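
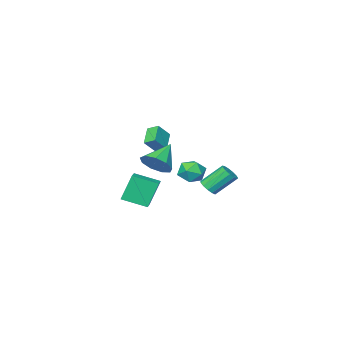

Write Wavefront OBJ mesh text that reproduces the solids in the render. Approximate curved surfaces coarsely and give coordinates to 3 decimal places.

v 4.621 4.005 1.952
v 5.288 3.889 2.728
v 3.219 3.555 3.088
v 5.057 4.554 2.706
v 4.622 4.962 2.331
v 4.186 4.922 1.779
v 3.954 4.453 1.307
v 4.034 3.774 1.137
v 4.389 3.203 1.348
v 4.852 3.007 1.842
v 5.207 3.278 2.387
v -4.731 -3.022 -2.687
v -3.901 -2.451 -2.848
v -3.839 -4.389 -2.932
v -3.009 -3.818 -3.093
v -3.418 -3.872 -2.16
v -3.969 -3.027 -2.009
v -3.771 -3.813 -3.771
v -4.322 -2.968 -3.62
v -3.308 -2.941 -3.518
v -3.089 -2.977 -2.523
v -4.651 -3.863 -3.257
v -4.432 -3.899 -2.262
v 1.167 -3.907 -3.975
v 0.416 -3.744 -2.118
v 0.031 -2.688 -4.542
v -0.72 -2.525 -2.684
v 1.94 -3.075 -3.736
v 1.189 -2.912 -1.878
v 0.804 -1.856 -4.302
v 0.053 -1.693 -2.445
v -1.674 0.937 -2.393
v -1.202 0.805 -1.907
v -2.293 1.552 -0.642
v -2.766 1.683 -1.127
v -1.121 1.159 -2.046
v -2.212 1.906 -0.781
v -1.215 1.442 -2.295
v -2.306 2.189 -1.03
v -1.456 1.565 -2.575
v -2.547 2.312 -1.31
v -1.765 1.489 -2.797
v -2.856 2.235 -1.531
v -2.046 1.237 -2.89
v -3.137 1.983 -1.625
v -2.209 0.89 -2.826
v -3.3 1.636 -1.561
v -2.202 0.557 -2.624
v -3.293 1.304 -1.359
v -2.028 0.346 -2.349
v -3.119 1.092 -1.083
v -1.741 0.322 -2.087
v -2.832 1.068 -0.822
v -1.433 0.493 -1.923
v -2.524 1.239 -0.657
v 2.779 1.56 1.837
v 1.955 0.803 2.591
v 2.473 2.222 2.167
v 1.649 1.464 2.921
v 3.591 1.516 2.679
v 2.767 0.758 3.433
v 3.285 2.177 3.009
v 2.461 1.42 3.763
f 2 1 4
f 2 4 3
f 4 1 5
f 4 5 3
f 5 1 6
f 5 6 3
f 6 1 7
f 6 7 3
f 7 1 8
f 7 8 3
f 8 1 9
f 8 9 3
f 9 1 10
f 9 10 3
f 10 1 11
f 10 11 3
f 11 1 2
f 11 2 3
f 12 23 17
f 12 17 13
f 12 13 19
f 12 19 22
f 12 22 23
f 13 17 21
f 17 23 16
f 23 22 14
f 22 19 18
f 19 13 20
f 15 21 16
f 15 16 14
f 15 14 18
f 15 18 20
f 15 20 21
f 16 21 17
f 14 16 23
f 18 14 22
f 20 18 19
f 21 20 13
f 25 27 24
f 28 25 24
f 24 27 26
f 26 28 24
f 25 31 27
f 29 25 28
f 29 31 25
f 27 31 26
f 30 28 26
f 26 31 30
f 30 29 28
f 31 29 30
f 33 32 36
f 33 36 34
f 34 36 37
f 34 37 35
f 36 32 38
f 36 38 37
f 37 38 39
f 37 39 35
f 38 32 40
f 38 40 39
f 39 40 41
f 39 41 35
f 40 32 42
f 40 42 41
f 41 42 43
f 41 43 35
f 42 32 44
f 42 44 43
f 43 44 45
f 43 45 35
f 44 32 46
f 44 46 45
f 45 46 47
f 45 47 35
f 46 32 48
f 46 48 47
f 47 48 49
f 47 49 35
f 48 32 50
f 48 50 49
f 49 50 51
f 49 51 35
f 50 32 52
f 50 52 51
f 51 52 53
f 51 53 35
f 52 32 54
f 52 54 53
f 53 54 55
f 53 55 35
f 54 32 33
f 54 33 55
f 55 33 34
f 55 34 35
f 57 59 56
f 60 57 56
f 56 59 58
f 58 60 56
f 57 63 59
f 61 57 60
f 61 63 57
f 59 63 58
f 62 60 58
f 58 63 62
f 62 61 60
f 63 61 62



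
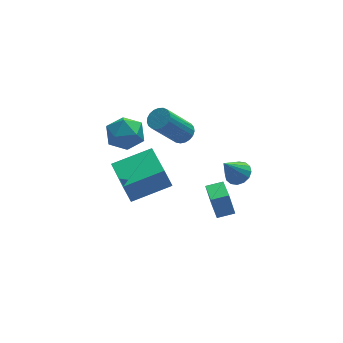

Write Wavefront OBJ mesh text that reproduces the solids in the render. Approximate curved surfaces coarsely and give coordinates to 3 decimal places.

v -0.977 0.572 -2.25
v -1.31 0.686 -1.166
v -1.03 2.658 -2.485
v -1.363 2.772 -1.4
v 0.983 0.688 -1.66
v 0.65 0.802 -0.575
v 0.93 2.774 -1.894
v 0.597 2.888 -0.81
v 2 2.632 0.246
v 2.504 2.564 0.601
v 1.263 2.179 2.289
v 0.76 2.248 1.934
v 2.457 2.816 0.623
v 1.216 2.431 2.311
v 2.331 3.037 0.581
v 1.09 2.652 2.269
v 2.147 3.187 0.48
v 0.906 2.802 2.168
v 1.938 3.242 0.339
v 0.698 2.857 2.027
v 1.74 3.192 0.182
v 0.499 2.807 1.87
v 1.587 3.044 0.036
v 0.346 2.659 1.724
v 1.506 2.826 -0.074
v 0.265 2.441 1.614
v 1.51 2.574 -0.128
v 0.269 2.189 1.56
v 1.598 2.332 -0.118
v 0.358 1.947 1.57
v 1.757 2.142 -0.045
v 0.516 1.757 1.643
v 1.957 2.037 0.078
v 0.716 1.652 1.766
v 2.165 2.035 0.231
v 0.924 1.65 1.919
v 2.345 2.136 0.386
v 1.104 1.751 2.074
v 2.465 2.323 0.517
v 1.224 1.938 2.205
v -1.064 3.356 0.364
v -0.08 3.194 0.43
v -1.34 2.046 1.27
v -0.356 1.884 1.336
v -0.765 2.67 1.797
v -0.595 3.48 1.238
v -0.825 1.76 0.462
v -0.655 2.57 -0.097
v 0.067 2.208 0.491
v 0.104 2.77 1.316
v -1.524 2.47 0.384
v -1.487 3.032 1.209
v 2.819 -3.329 2.598
v 3.235 -3.009 2.945
v 2.081 -3.591 3.722
v 3.015 -2.787 2.852
v 2.741 -2.711 2.691
v 2.489 -2.801 2.504
v 2.325 -3.032 2.343
v 2.293 -3.343 2.25
v 2.402 -3.65 2.25
v 2.623 -3.871 2.343
v 2.896 -3.948 2.504
v 3.148 -3.858 2.691
v 3.312 -3.627 2.852
v 3.344 -3.316 2.945
v 2.234 -2.248 -1.532
v 2.067 -1.825 -0.585
v 2.491 -0.466 -2.281
v 2.324 -0.044 -1.334
v 3.056 -2.296 -1.366
v 2.889 -1.874 -0.419
v 3.313 -0.515 -2.115
v 3.146 -0.092 -1.168
f 2 4 1
f 5 2 1
f 1 4 3
f 3 5 1
f 2 8 4
f 6 2 5
f 6 8 2
f 4 8 3
f 7 5 3
f 3 8 7
f 7 6 5
f 8 6 7
f 10 9 13
f 10 13 11
f 11 13 14
f 11 14 12
f 13 9 15
f 13 15 14
f 14 15 16
f 14 16 12
f 15 9 17
f 15 17 16
f 16 17 18
f 16 18 12
f 17 9 19
f 17 19 18
f 18 19 20
f 18 20 12
f 19 9 21
f 19 21 20
f 20 21 22
f 20 22 12
f 21 9 23
f 21 23 22
f 22 23 24
f 22 24 12
f 23 9 25
f 23 25 24
f 24 25 26
f 24 26 12
f 25 9 27
f 25 27 26
f 26 27 28
f 26 28 12
f 27 9 29
f 27 29 28
f 28 29 30
f 28 30 12
f 29 9 31
f 29 31 30
f 30 31 32
f 30 32 12
f 31 9 33
f 31 33 32
f 32 33 34
f 32 34 12
f 33 9 35
f 33 35 34
f 34 35 36
f 34 36 12
f 35 9 37
f 35 37 36
f 36 37 38
f 36 38 12
f 37 9 39
f 37 39 38
f 38 39 40
f 38 40 12
f 39 9 10
f 39 10 40
f 40 10 11
f 40 11 12
f 41 52 46
f 41 46 42
f 41 42 48
f 41 48 51
f 41 51 52
f 42 46 50
f 46 52 45
f 52 51 43
f 51 48 47
f 48 42 49
f 44 50 45
f 44 45 43
f 44 43 47
f 44 47 49
f 44 49 50
f 45 50 46
f 43 45 52
f 47 43 51
f 49 47 48
f 50 49 42
f 54 53 56
f 54 56 55
f 56 53 57
f 56 57 55
f 57 53 58
f 57 58 55
f 58 53 59
f 58 59 55
f 59 53 60
f 59 60 55
f 60 53 61
f 60 61 55
f 61 53 62
f 61 62 55
f 62 53 63
f 62 63 55
f 63 53 64
f 63 64 55
f 64 53 65
f 64 65 55
f 65 53 66
f 65 66 55
f 66 53 54
f 66 54 55
f 68 70 67
f 71 68 67
f 67 70 69
f 69 71 67
f 68 74 70
f 72 68 71
f 72 74 68
f 70 74 69
f 73 71 69
f 69 74 73
f 73 72 71
f 74 72 73



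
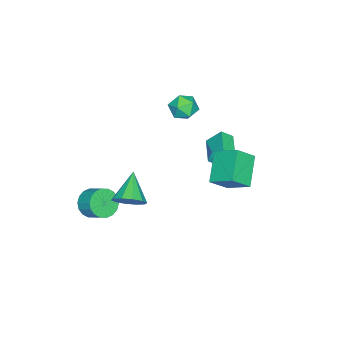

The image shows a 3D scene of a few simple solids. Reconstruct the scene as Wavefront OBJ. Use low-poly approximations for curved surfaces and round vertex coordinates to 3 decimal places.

v -2.14 3.341 -0.004
v -1.225 2.644 1.004
v -1.959 4.812 0.849
v -1.043 4.114 1.857
v -0.457 3.826 -1.197
v 0.459 3.128 -0.189
v -0.275 5.296 -0.344
v 0.64 4.599 0.664
v 1.819 -3.635 -3.73
v 2.275 -3.244 -4.53
v 2.617 -2.253 -3.849
v 2.161 -2.645 -3.05
v 1.862 -3.08 -4.561
v 2.205 -2.089 -3.88
v 1.441 -3.026 -4.428
v 1.784 -2.035 -3.747
v 1.095 -3.093 -4.156
v 1.437 -2.102 -3.475
v 0.892 -3.267 -3.8
v 1.234 -2.276 -3.12
v 0.872 -3.514 -3.431
v 1.215 -2.523 -2.75
v 1.04 -3.785 -3.121
v 1.383 -2.794 -2.44
v 1.363 -4.027 -2.931
v 1.705 -3.036 -2.25
v 1.775 -4.191 -2.9
v 2.118 -3.2 -2.219
v 2.196 -4.245 -3.033
v 2.539 -3.254 -2.352
v 2.543 -4.178 -3.305
v 2.885 -3.187 -2.624
v 2.746 -4.004 -3.66
v 3.088 -3.013 -2.98
v 2.765 -3.757 -4.03
v 3.108 -2.766 -3.349
v 2.597 -3.486 -4.34
v 2.94 -2.495 -3.659
v 2.568 -0.833 -1.815
v 3.025 -0.355 -1.038
v 1.012 -1.347 -0.585
v 2.654 0.062 -1.333
v 2.251 0.137 -1.811
v 1.969 -0.159 -2.292
v 1.916 -0.711 -2.59
v 2.112 -1.311 -2.592
v 2.482 -1.727 -2.298
v 2.885 -1.802 -1.82
v 3.168 -1.507 -1.339
v 3.221 -0.954 -1.041
v -4.235 -0.147 2.621
v -3.382 0.273 2.848
v -3.518 -0.993 1.492
v -2.665 -0.573 1.719
v -3.084 -1.197 2.345
v -3.527 -0.674 3.042
v -3.373 -0.046 1.298
v -3.816 0.477 1.995
v -2.849 0.336 2.03
v -2.67 -0.375 2.677
v -4.23 -0.345 1.663
v -4.051 -1.056 2.31
v -4.304 1.449 -1.326
v -4.523 2.317 -0.315
v -2.831 2.27 -1.713
v -3.05 3.138 -0.702
v -3.85 0.902 -0.758
v -4.069 1.77 0.253
v -2.377 1.723 -1.145
v -2.596 2.591 -0.134
f 2 4 1
f 5 2 1
f 1 4 3
f 3 5 1
f 2 8 4
f 6 2 5
f 6 8 2
f 4 8 3
f 7 5 3
f 3 8 7
f 7 6 5
f 8 6 7
f 10 9 13
f 10 13 11
f 11 13 14
f 11 14 12
f 13 9 15
f 13 15 14
f 14 15 16
f 14 16 12
f 15 9 17
f 15 17 16
f 16 17 18
f 16 18 12
f 17 9 19
f 17 19 18
f 18 19 20
f 18 20 12
f 19 9 21
f 19 21 20
f 20 21 22
f 20 22 12
f 21 9 23
f 21 23 22
f 22 23 24
f 22 24 12
f 23 9 25
f 23 25 24
f 24 25 26
f 24 26 12
f 25 9 27
f 25 27 26
f 26 27 28
f 26 28 12
f 27 9 29
f 27 29 28
f 28 29 30
f 28 30 12
f 29 9 31
f 29 31 30
f 30 31 32
f 30 32 12
f 31 9 33
f 31 33 32
f 32 33 34
f 32 34 12
f 33 9 35
f 33 35 34
f 34 35 36
f 34 36 12
f 35 9 37
f 35 37 36
f 36 37 38
f 36 38 12
f 37 9 10
f 37 10 38
f 38 10 11
f 38 11 12
f 40 39 42
f 40 42 41
f 42 39 43
f 42 43 41
f 43 39 44
f 43 44 41
f 44 39 45
f 44 45 41
f 45 39 46
f 45 46 41
f 46 39 47
f 46 47 41
f 47 39 48
f 47 48 41
f 48 39 49
f 48 49 41
f 49 39 50
f 49 50 41
f 50 39 40
f 50 40 41
f 51 62 56
f 51 56 52
f 51 52 58
f 51 58 61
f 51 61 62
f 52 56 60
f 56 62 55
f 62 61 53
f 61 58 57
f 58 52 59
f 54 60 55
f 54 55 53
f 54 53 57
f 54 57 59
f 54 59 60
f 55 60 56
f 53 55 62
f 57 53 61
f 59 57 58
f 60 59 52
f 64 66 63
f 67 64 63
f 63 66 65
f 65 67 63
f 64 70 66
f 68 64 67
f 68 70 64
f 66 70 65
f 69 67 65
f 65 70 69
f 69 68 67
f 70 68 69



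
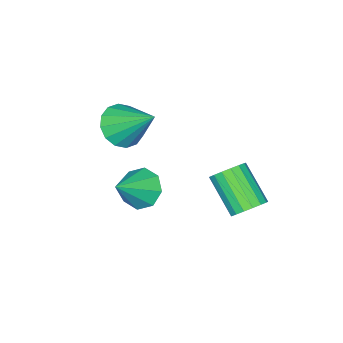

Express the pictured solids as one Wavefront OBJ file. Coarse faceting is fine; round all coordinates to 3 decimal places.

v 2.528 -2.212 2.181
v 2.952 -1.659 1.55
v 2.492 -0.748 3.439
v 2.476 -1.601 1.469
v 2.014 -1.706 1.578
v 1.69 -1.947 1.849
v 1.59 -2.259 2.209
v 1.741 -2.558 2.562
v 2.104 -2.764 2.812
v 2.58 -2.823 2.894
v 3.042 -2.717 2.785
v 3.367 -2.476 2.513
v 3.467 -2.165 2.153
v 3.315 -1.866 1.801
v 0.23 1.683 -1.844
v 0.717 1.249 -2.172
v 0.337 -0.076 -0.984
v -0.15 0.357 -0.656
v 0.904 1.415 -1.927
v 0.524 0.089 -0.74
v 0.936 1.642 -1.663
v 0.556 0.316 -0.476
v 0.807 1.878 -1.441
v 0.427 0.552 -0.254
v 0.545 2.07 -1.311
v 0.165 0.744 -0.123
v 0.211 2.173 -1.303
v -0.169 0.847 -0.115
v -0.118 2.163 -1.419
v -0.498 0.838 -0.231
v -0.368 2.044 -1.632
v -0.748 0.718 -0.444
v -0.481 1.842 -1.894
v -0.861 0.516 -0.706
v -0.431 1.603 -2.144
v -0.811 0.278 -0.957
v -0.229 1.383 -2.326
v -0.609 0.057 -1.138
v 0.077 1.231 -2.397
v -0.303 -0.094 -1.209
v 0.419 1.183 -2.341
v 0.039 -0.143 -1.154
v 3.35 -0.666 0.143
v 3.857 -0.401 -0.513
v 4.61 -0.714 1.097
v 3.61 0.107 -0.16
v 3.211 0.163 0.37
v 2.894 -0.267 0.767
v 2.844 -0.93 0.799
v 3.091 -1.439 0.447
v 3.49 -1.494 -0.083
v 3.807 -1.065 -0.48
f 2 1 4
f 2 4 3
f 4 1 5
f 4 5 3
f 5 1 6
f 5 6 3
f 6 1 7
f 6 7 3
f 7 1 8
f 7 8 3
f 8 1 9
f 8 9 3
f 9 1 10
f 9 10 3
f 10 1 11
f 10 11 3
f 11 1 12
f 11 12 3
f 12 1 13
f 12 13 3
f 13 1 14
f 13 14 3
f 14 1 2
f 14 2 3
f 16 15 19
f 16 19 17
f 17 19 20
f 17 20 18
f 19 15 21
f 19 21 20
f 20 21 22
f 20 22 18
f 21 15 23
f 21 23 22
f 22 23 24
f 22 24 18
f 23 15 25
f 23 25 24
f 24 25 26
f 24 26 18
f 25 15 27
f 25 27 26
f 26 27 28
f 26 28 18
f 27 15 29
f 27 29 28
f 28 29 30
f 28 30 18
f 29 15 31
f 29 31 30
f 30 31 32
f 30 32 18
f 31 15 33
f 31 33 32
f 32 33 34
f 32 34 18
f 33 15 35
f 33 35 34
f 34 35 36
f 34 36 18
f 35 15 37
f 35 37 36
f 36 37 38
f 36 38 18
f 37 15 39
f 37 39 38
f 38 39 40
f 38 40 18
f 39 15 41
f 39 41 40
f 40 41 42
f 40 42 18
f 41 15 16
f 41 16 42
f 42 16 17
f 42 17 18
f 44 43 46
f 44 46 45
f 46 43 47
f 46 47 45
f 47 43 48
f 47 48 45
f 48 43 49
f 48 49 45
f 49 43 50
f 49 50 45
f 50 43 51
f 50 51 45
f 51 43 52
f 51 52 45
f 52 43 44
f 52 44 45



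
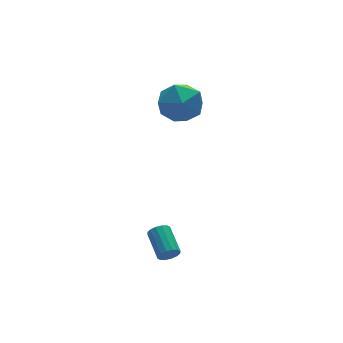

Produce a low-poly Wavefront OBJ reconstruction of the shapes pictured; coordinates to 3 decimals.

v 2.583 4.175 1.326
v 3.34 3.251 1.662
v 1.1 3.349 2.398
v 1.857 2.425 2.734
v 2.049 3.573 3.165
v 2.965 4.083 2.503
v 1.475 2.517 1.557
v 2.391 3.027 0.895
v 2.655 2.227 1.805
v 3.01 2.879 2.799
v 1.43 3.721 1.261
v 1.785 4.373 2.255
v -0.903 -1.498 -3.867
v -0.585 -1.696 -3.479
v -0.379 -0.321 -2.944
v -0.697 -0.122 -3.333
v -0.412 -1.639 -3.691
v -0.207 -0.264 -3.157
v -0.372 -1.545 -3.951
v -0.166 -0.169 -3.417
v -0.473 -1.437 -4.188
v -0.267 -0.062 -3.654
v -0.69 -1.346 -4.34
v -0.484 0.029 -3.805
v -0.964 -1.296 -4.364
v -0.758 0.08 -3.83
v -1.221 -1.299 -4.256
v -1.015 0.076 -3.721
v -1.393 -1.356 -4.043
v -1.188 0.019 -3.509
v -1.434 -1.451 -3.783
v -1.228 -0.075 -3.249
v -1.333 -1.558 -3.546
v -1.127 -0.183 -3.012
v -1.116 -1.649 -3.395
v -0.91 -0.274 -2.86
v -0.842 -1.7 -3.37
v -0.636 -0.324 -2.836
f 1 12 6
f 1 6 2
f 1 2 8
f 1 8 11
f 1 11 12
f 2 6 10
f 6 12 5
f 12 11 3
f 11 8 7
f 8 2 9
f 4 10 5
f 4 5 3
f 4 3 7
f 4 7 9
f 4 9 10
f 5 10 6
f 3 5 12
f 7 3 11
f 9 7 8
f 10 9 2
f 14 13 17
f 14 17 15
f 15 17 18
f 15 18 16
f 17 13 19
f 17 19 18
f 18 19 20
f 18 20 16
f 19 13 21
f 19 21 20
f 20 21 22
f 20 22 16
f 21 13 23
f 21 23 22
f 22 23 24
f 22 24 16
f 23 13 25
f 23 25 24
f 24 25 26
f 24 26 16
f 25 13 27
f 25 27 26
f 26 27 28
f 26 28 16
f 27 13 29
f 27 29 28
f 28 29 30
f 28 30 16
f 29 13 31
f 29 31 30
f 30 31 32
f 30 32 16
f 31 13 33
f 31 33 32
f 32 33 34
f 32 34 16
f 33 13 35
f 33 35 34
f 34 35 36
f 34 36 16
f 35 13 37
f 35 37 36
f 36 37 38
f 36 38 16
f 37 13 14
f 37 14 38
f 38 14 15
f 38 15 16



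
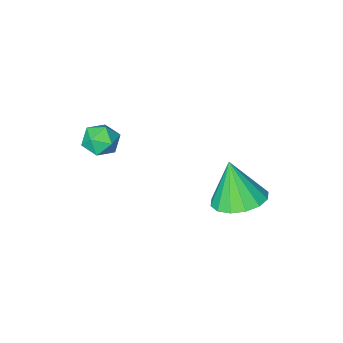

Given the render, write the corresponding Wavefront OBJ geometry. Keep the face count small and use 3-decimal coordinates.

v -3.758 3.44 2.135
v -2.838 3.632 2.142
v -3.662 2.92 3.665
v -3.053 4.041 2.295
v -3.456 4.289 2.404
v -3.941 4.31 2.442
v -4.377 4.098 2.397
v -4.647 3.709 2.282
v -4.678 3.249 2.127
v -4.463 2.84 1.974
v -4.059 2.592 1.865
v -3.575 2.571 1.827
v -3.139 2.783 1.872
v -2.869 3.172 1.987
v -1.519 -0.188 3.485
v -0.987 0.226 3.599
v -0.833 -0.966 3.101
v -0.301 -0.552 3.215
v -0.647 -0.817 3.742
v -1.07 -0.336 3.979
v -0.75 -0.404 2.721
v -1.173 0.077 2.958
v -0.511 0.092 3.127
v -0.447 -0.163 3.757
v -1.373 -0.577 2.943
v -1.309 -0.832 3.573
f 2 1 4
f 2 4 3
f 4 1 5
f 4 5 3
f 5 1 6
f 5 6 3
f 6 1 7
f 6 7 3
f 7 1 8
f 7 8 3
f 8 1 9
f 8 9 3
f 9 1 10
f 9 10 3
f 10 1 11
f 10 11 3
f 11 1 12
f 11 12 3
f 12 1 13
f 12 13 3
f 13 1 14
f 13 14 3
f 14 1 2
f 14 2 3
f 15 26 20
f 15 20 16
f 15 16 22
f 15 22 25
f 15 25 26
f 16 20 24
f 20 26 19
f 26 25 17
f 25 22 21
f 22 16 23
f 18 24 19
f 18 19 17
f 18 17 21
f 18 21 23
f 18 23 24
f 19 24 20
f 17 19 26
f 21 17 25
f 23 21 22
f 24 23 16



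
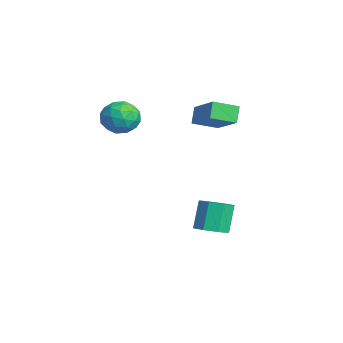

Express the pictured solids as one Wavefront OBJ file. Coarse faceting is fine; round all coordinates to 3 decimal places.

v -1.566 1.704 2.695
v -2.053 1.959 3.394
v -1.552 2.844 2.289
v -2.04 3.099 2.988
v 0.04 2.041 3.692
v -0.448 2.296 4.391
v 0.053 3.181 3.286
v -0.434 3.436 3.985
v -1.365 -0.771 3.773
v -0.505 -0.812 4.049
v -1.315 -2.188 3.411
v -0.455 -2.229 3.687
v -1.119 -2.118 4.291
v -1.15 -1.242 4.514
v -0.67 -1.758 2.946
v -0.701 -0.882 3.169
v -0.075 -1.422 3.538
v -0.353 -1.644 4.37
v -1.467 -1.356 3.09
v -1.745 -1.578 3.922
v -0.939 -0.667 3.943
v -0.881 -2.333 3.517
v -1.271 -2.268 3.872
v -0.766 -2.291 4.034
v -1.319 -0.92 4.216
v -0.813 -0.944 4.379
v -1.174 -1.711 4.521
v -1.007 -2.056 3.081
v -0.501 -2.08 3.244
v -1.054 -0.709 3.426
v -0.549 -0.732 3.588
v -0.646 -1.289 2.939
v -0.181 -1.049 3.805
v -0.152 -1.882 3.592
v -0.278 -1.606 3.156
v -0.296 -1.091 3.288
v -0.345 -1.18 4.294
v -0.315 -2.013 4.081
v -0.706 -1.948 4.435
v -0.724 -1.433 4.567
v -0.092 -1.538 3.993
v -1.505 -0.987 3.379
v -1.475 -1.82 3.166
v -1.096 -1.567 2.893
v -1.114 -1.052 3.025
v -1.668 -1.118 3.868
v -1.639 -1.951 3.655
v -1.524 -1.909 4.172
v -1.542 -1.394 4.304
v -1.728 -1.462 3.467
v 1.775 1.614 -1.93
v 2.504 1.691 -1.636
v 1.954 2.083 -0.375
v 1.225 2.006 -0.67
v 2.3 2.203 -1.884
v 1.749 2.595 -0.624
v 1.788 2.37 -2.159
v 1.238 2.762 -0.899
v 1.269 2.094 -2.301
v 0.718 2.486 -1.04
v 1.046 1.537 -2.225
v 0.496 1.929 -0.964
v 1.251 1.025 -1.976
v 0.7 1.417 -0.716
v 1.762 0.858 -1.701
v 1.212 1.25 -0.441
v 2.282 1.134 -1.56
v 1.731 1.526 -0.299
f 2 4 1
f 5 2 1
f 1 4 3
f 3 5 1
f 2 8 4
f 6 2 5
f 6 8 2
f 4 8 3
f 7 5 3
f 3 8 7
f 7 6 5
f 8 6 7
f 9 46 25
f 46 20 49
f 25 49 14
f 46 49 25
f 9 25 21
f 25 14 26
f 21 26 10
f 25 26 21
f 9 21 30
f 21 10 31
f 30 31 16
f 21 31 30
f 9 30 42
f 30 16 45
f 42 45 19
f 30 45 42
f 9 42 46
f 42 19 50
f 46 50 20
f 42 50 46
f 10 26 37
f 26 14 40
f 37 40 18
f 26 40 37
f 14 49 27
f 49 20 48
f 27 48 13
f 49 48 27
f 20 50 47
f 50 19 43
f 47 43 11
f 50 43 47
f 19 45 44
f 45 16 32
f 44 32 15
f 45 32 44
f 16 31 36
f 31 10 33
f 36 33 17
f 31 33 36
f 12 38 24
f 38 18 39
f 24 39 13
f 38 39 24
f 12 24 22
f 24 13 23
f 22 23 11
f 24 23 22
f 12 22 29
f 22 11 28
f 29 28 15
f 22 28 29
f 12 29 34
f 29 15 35
f 34 35 17
f 29 35 34
f 12 34 38
f 34 17 41
f 38 41 18
f 34 41 38
f 13 39 27
f 39 18 40
f 27 40 14
f 39 40 27
f 11 23 47
f 23 13 48
f 47 48 20
f 23 48 47
f 15 28 44
f 28 11 43
f 44 43 19
f 28 43 44
f 17 35 36
f 35 15 32
f 36 32 16
f 35 32 36
f 18 41 37
f 41 17 33
f 37 33 10
f 41 33 37
f 52 51 55
f 52 55 53
f 53 55 56
f 53 56 54
f 55 51 57
f 55 57 56
f 56 57 58
f 56 58 54
f 57 51 59
f 57 59 58
f 58 59 60
f 58 60 54
f 59 51 61
f 59 61 60
f 60 61 62
f 60 62 54
f 61 51 63
f 61 63 62
f 62 63 64
f 62 64 54
f 63 51 65
f 63 65 64
f 64 65 66
f 64 66 54
f 65 51 67
f 65 67 66
f 66 67 68
f 66 68 54
f 67 51 52
f 67 52 68
f 68 52 53
f 68 53 54



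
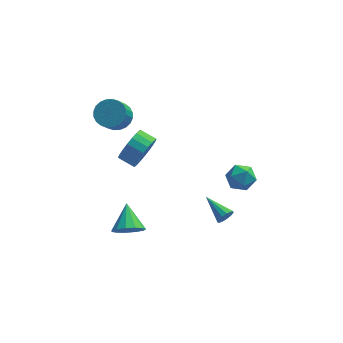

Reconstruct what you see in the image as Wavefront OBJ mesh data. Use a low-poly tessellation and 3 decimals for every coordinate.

v -3.714 -0.624 3.328
v -2.976 -0.308 3.797
v -3.308 -1.26 4.961
v -4.046 -1.576 4.492
v -3.235 -0.08 3.91
v -3.567 -1.031 5.074
v -3.566 0.066 3.934
v -3.899 -0.886 5.098
v -3.92 0.106 3.866
v -4.253 -0.846 5.03
v -4.243 0.035 3.716
v -4.575 -0.917 4.88
v -4.485 -0.136 3.507
v -4.818 -1.088 4.671
v -4.61 -0.382 3.27
v -4.942 -1.333 4.434
v -4.598 -0.664 3.043
v -4.931 -1.616 4.207
v -4.452 -0.94 2.859
v -4.784 -1.892 4.023
v -4.193 -1.169 2.746
v -4.525 -2.12 3.91
v -3.861 -1.314 2.722
v -4.194 -2.266 3.886
v -3.507 -1.354 2.79
v -3.84 -2.306 3.954
v -3.185 -1.283 2.94
v -3.517 -2.235 4.104
v -2.942 -1.112 3.149
v -3.275 -2.064 4.313
v -2.818 -0.867 3.386
v -3.15 -1.818 4.55
v -2.829 -0.584 3.613
v -3.162 -1.536 4.777
v -3.058 -4.451 -3.356
v -2.242 -4.11 -3.755
v -3.182 -2.989 -2.364
v -2.652 -3.932 -4.068
v -3.192 -3.919 -4.156
v -3.689 -4.074 -3.989
v -3.985 -4.349 -3.621
v -3.987 -4.656 -3.169
v -3.694 -4.898 -2.776
v -3.199 -4.998 -2.567
v -2.659 -4.924 -2.609
v -2.246 -4.699 -2.887
v -2.09 -4.396 -3.314
v 3.057 -0.563 -1.652
v 3.79 -1.014 -2.069
v 2.63 -1.886 -0.971
v 3.363 -2.337 -1.388
v 3.527 -1.691 -0.702
v 3.791 -0.873 -1.122
v 2.629 -2.027 -1.918
v 2.893 -1.209 -2.338
v 3.526 -1.918 -2.233
v 4.081 -1.711 -1.482
v 2.339 -1.189 -1.558
v 2.894 -0.982 -0.807
v 2.316 -3.707 -2.901
v 2.603 -3.69 -2.409
v 1.244 -2.453 -2.319
v 2.745 -3.479 -2.604
v 2.751 -3.339 -2.893
v 2.619 -3.317 -3.185
v 2.39 -3.419 -3.387
v 2.138 -3.612 -3.434
v 1.943 -3.836 -3.312
v 1.866 -4.019 -3.06
v 1.931 -4.103 -2.757
v 2.119 -4.061 -2.5
v 2.37 -3.908 -2.37
v -2.099 -3.477 2.769
v -1.558 -3.148 3.644
v -2.421 -2.694 4.006
v -2.961 -3.023 3.131
v -1.496 -2.805 3.362
v -2.359 -2.35 3.724
v -1.538 -2.578 2.977
v -2.401 -2.123 3.338
v -1.677 -2.506 2.556
v -2.54 -2.052 2.917
v -1.889 -2.603 2.171
v -2.751 -2.148 2.533
v -2.137 -2.85 1.891
v -2.999 -2.396 2.252
v -2.378 -3.206 1.762
v -3.241 -2.752 2.124
v -2.571 -3.609 1.807
v -3.434 -3.155 2.169
v -2.683 -3.989 2.019
v -3.546 -3.535 2.38
v -2.693 -4.281 2.36
v -3.556 -3.826 2.722
v -2.601 -4.433 2.772
v -3.464 -3.979 3.134
v -2.422 -4.421 3.184
v -3.284 -3.966 3.546
v -2.187 -4.245 3.524
v -3.049 -3.79 3.885
v -1.936 -3.936 3.733
v -2.799 -3.482 4.095
v -1.714 -3.548 3.776
v -2.577 -3.094 4.138
f 2 1 5
f 2 5 3
f 3 5 6
f 3 6 4
f 5 1 7
f 5 7 6
f 6 7 8
f 6 8 4
f 7 1 9
f 7 9 8
f 8 9 10
f 8 10 4
f 9 1 11
f 9 11 10
f 10 11 12
f 10 12 4
f 11 1 13
f 11 13 12
f 12 13 14
f 12 14 4
f 13 1 15
f 13 15 14
f 14 15 16
f 14 16 4
f 15 1 17
f 15 17 16
f 16 17 18
f 16 18 4
f 17 1 19
f 17 19 18
f 18 19 20
f 18 20 4
f 19 1 21
f 19 21 20
f 20 21 22
f 20 22 4
f 21 1 23
f 21 23 22
f 22 23 24
f 22 24 4
f 23 1 25
f 23 25 24
f 24 25 26
f 24 26 4
f 25 1 27
f 25 27 26
f 26 27 28
f 26 28 4
f 27 1 29
f 27 29 28
f 28 29 30
f 28 30 4
f 29 1 31
f 29 31 30
f 30 31 32
f 30 32 4
f 31 1 33
f 31 33 32
f 32 33 34
f 32 34 4
f 33 1 2
f 33 2 34
f 34 2 3
f 34 3 4
f 36 35 38
f 36 38 37
f 38 35 39
f 38 39 37
f 39 35 40
f 39 40 37
f 40 35 41
f 40 41 37
f 41 35 42
f 41 42 37
f 42 35 43
f 42 43 37
f 43 35 44
f 43 44 37
f 44 35 45
f 44 45 37
f 45 35 46
f 45 46 37
f 46 35 47
f 46 47 37
f 47 35 36
f 47 36 37
f 48 59 53
f 48 53 49
f 48 49 55
f 48 55 58
f 48 58 59
f 49 53 57
f 53 59 52
f 59 58 50
f 58 55 54
f 55 49 56
f 51 57 52
f 51 52 50
f 51 50 54
f 51 54 56
f 51 56 57
f 52 57 53
f 50 52 59
f 54 50 58
f 56 54 55
f 57 56 49
f 61 60 63
f 61 63 62
f 63 60 64
f 63 64 62
f 64 60 65
f 64 65 62
f 65 60 66
f 65 66 62
f 66 60 67
f 66 67 62
f 67 60 68
f 67 68 62
f 68 60 69
f 68 69 62
f 69 60 70
f 69 70 62
f 70 60 71
f 70 71 62
f 71 60 72
f 71 72 62
f 72 60 61
f 72 61 62
f 74 73 77
f 74 77 75
f 75 77 78
f 75 78 76
f 77 73 79
f 77 79 78
f 78 79 80
f 78 80 76
f 79 73 81
f 79 81 80
f 80 81 82
f 80 82 76
f 81 73 83
f 81 83 82
f 82 83 84
f 82 84 76
f 83 73 85
f 83 85 84
f 84 85 86
f 84 86 76
f 85 73 87
f 85 87 86
f 86 87 88
f 86 88 76
f 87 73 89
f 87 89 88
f 88 89 90
f 88 90 76
f 89 73 91
f 89 91 90
f 90 91 92
f 90 92 76
f 91 73 93
f 91 93 92
f 92 93 94
f 92 94 76
f 93 73 95
f 93 95 94
f 94 95 96
f 94 96 76
f 95 73 97
f 95 97 96
f 96 97 98
f 96 98 76
f 97 73 99
f 97 99 98
f 98 99 100
f 98 100 76
f 99 73 101
f 99 101 100
f 100 101 102
f 100 102 76
f 101 73 103
f 101 103 102
f 102 103 104
f 102 104 76
f 103 73 74
f 103 74 104
f 104 74 75
f 104 75 76



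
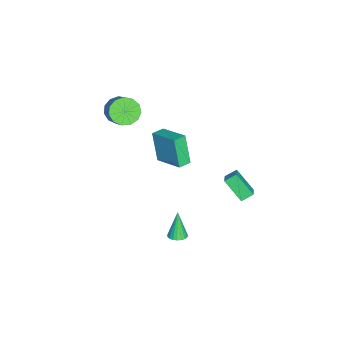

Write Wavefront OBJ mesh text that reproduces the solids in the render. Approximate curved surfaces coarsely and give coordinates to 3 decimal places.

v 3.082 0.471 -4.513
v 3.643 0.566 -4.323
v 2.518 0.349 -2.787
v 3.553 0.798 -4.336
v 3.381 0.974 -4.38
v 3.157 1.062 -4.447
v 2.921 1.049 -4.525
v 2.712 0.935 -4.601
v 2.567 0.741 -4.662
v 2.511 0.501 -4.697
v 2.554 0.255 -4.701
v 2.688 0.046 -4.671
v 2.89 -0.089 -4.615
v 3.125 -0.127 -4.541
v 3.353 -0.062 -4.462
v 3.534 0.095 -4.392
v 3.636 0.317 -4.343
v 1.035 2.796 -0.163
v 0.698 3.426 0.279
v 1.483 3.897 -1.392
v 1.146 4.527 -0.95
v 1.834 2.933 0.25
v 1.497 3.563 0.692
v 2.282 4.034 -0.979
v 1.945 4.664 -0.537
v -2.157 -4.258 1.481
v -1.453 -4.775 1.059
v -0.28 -4.14 2.237
v -0.983 -3.622 2.659
v -1.461 -4.291 0.806
v -0.288 -3.656 1.984
v -1.69 -3.796 0.767
v -0.516 -3.161 1.945
v -2.067 -3.448 0.955
v -0.893 -2.812 2.133
v -2.472 -3.357 1.31
v -1.299 -2.721 2.488
v -2.778 -3.552 1.719
v -1.604 -2.916 2.897
v -2.886 -3.971 2.053
v -1.713 -3.336 3.231
v -2.763 -4.481 2.205
v -1.589 -3.846 3.383
v -2.447 -4.92 2.127
v -1.273 -4.285 3.305
v -2.039 -5.149 1.844
v -0.866 -4.514 3.022
v -1.668 -5.095 1.446
v -0.495 -4.46 2.624
v -0.209 -0.839 -0.245
v -0.837 -1.297 1.641
v 0.826 0.713 0.476
v 0.198 0.255 2.362
v 0.462 -1.335 -0.142
v -0.166 -1.793 1.744
v 1.497 0.217 0.579
v 0.869 -0.241 2.465
f 2 1 4
f 2 4 3
f 4 1 5
f 4 5 3
f 5 1 6
f 5 6 3
f 6 1 7
f 6 7 3
f 7 1 8
f 7 8 3
f 8 1 9
f 8 9 3
f 9 1 10
f 9 10 3
f 10 1 11
f 10 11 3
f 11 1 12
f 11 12 3
f 12 1 13
f 12 13 3
f 13 1 14
f 13 14 3
f 14 1 15
f 14 15 3
f 15 1 16
f 15 16 3
f 16 1 17
f 16 17 3
f 17 1 2
f 17 2 3
f 19 21 18
f 22 19 18
f 18 21 20
f 20 22 18
f 19 25 21
f 23 19 22
f 23 25 19
f 21 25 20
f 24 22 20
f 20 25 24
f 24 23 22
f 25 23 24
f 27 26 30
f 27 30 28
f 28 30 31
f 28 31 29
f 30 26 32
f 30 32 31
f 31 32 33
f 31 33 29
f 32 26 34
f 32 34 33
f 33 34 35
f 33 35 29
f 34 26 36
f 34 36 35
f 35 36 37
f 35 37 29
f 36 26 38
f 36 38 37
f 37 38 39
f 37 39 29
f 38 26 40
f 38 40 39
f 39 40 41
f 39 41 29
f 40 26 42
f 40 42 41
f 41 42 43
f 41 43 29
f 42 26 44
f 42 44 43
f 43 44 45
f 43 45 29
f 44 26 46
f 44 46 45
f 45 46 47
f 45 47 29
f 46 26 48
f 46 48 47
f 47 48 49
f 47 49 29
f 48 26 27
f 48 27 49
f 49 27 28
f 49 28 29
f 51 53 50
f 54 51 50
f 50 53 52
f 52 54 50
f 51 57 53
f 55 51 54
f 55 57 51
f 53 57 52
f 56 54 52
f 52 57 56
f 56 55 54
f 57 55 56



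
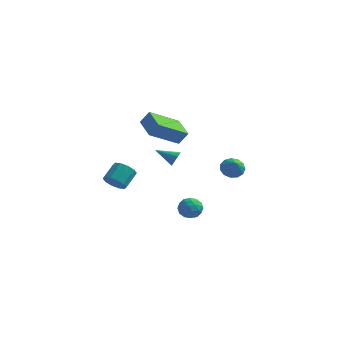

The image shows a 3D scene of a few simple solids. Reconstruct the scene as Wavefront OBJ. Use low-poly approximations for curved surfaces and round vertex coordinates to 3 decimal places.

v -0.859 0.567 0.837
v -0.685 0.811 1.249
v -2.001 0.493 1.363
v -0.781 1.014 1.069
v -0.901 1.075 0.815
v -1.009 0.974 0.569
v -1.068 0.744 0.407
v -1.062 0.458 0.382
v -0.99 0.206 0.501
v -0.877 0.069 0.727
v -0.759 0.09 0.988
v -0.672 0.262 1.2
v -0.644 0.531 1.298
v -0.417 0.246 -2.519
v -0.028 0.355 -1.916
v 0.348 -0.575 -2.864
v 0.737 -0.466 -2.261
v 0.081 -0.774 -2.22
v -0.392 -0.267 -2.006
v 0.712 0.047 -2.774
v 0.239 0.554 -2.56
v 0.669 0.232 -2.073
v 0.28 -0.276 -1.731
v 0.04 0.056 -3.049
v -0.349 -0.452 -2.707
v -0.29 0.372 -2.187
v 0.61 -0.592 -2.593
v 0.225 -0.773 -2.568
v 0.453 -0.709 -2.214
v -0.503 0.007 -2.24
v -0.275 0.071 -1.886
v -0.21 -0.592 -2.064
v 0.595 -0.291 -2.894
v 0.823 -0.227 -2.54
v -0.133 0.489 -2.566
v 0.095 0.553 -2.212
v 0.53 0.372 -2.716
v 0.349 0.364 -1.925
v 0.798 -0.118 -2.128
v 0.783 0.183 -2.43
v 0.505 0.481 -2.304
v 0.12 0.066 -1.724
v 0.569 -0.417 -1.927
v 0.184 -0.598 -1.902
v -0.094 -0.3 -1.777
v 0.53 -0.007 -1.817
v -0.249 0.197 -2.853
v 0.2 -0.286 -3.056
v 0.414 0.08 -3.003
v 0.136 0.378 -2.878
v -0.478 -0.102 -2.652
v -0.029 -0.584 -2.855
v -0.185 -0.701 -2.476
v -0.463 -0.403 -2.35
v -0.21 -0.213 -2.963
v -2.555 -4.328 1.289
v -1.959 -4.61 1.455
v -1.709 -3.713 2.078
v -2.305 -3.432 1.911
v -1.902 -4.383 1.106
v -1.653 -3.486 1.728
v -2.095 -4.135 0.826
v -1.845 -3.238 1.449
v -2.464 -3.961 0.723
v -2.214 -3.065 1.346
v -2.867 -3.928 0.837
v -2.617 -3.031 1.459
v -3.151 -4.047 1.122
v -2.901 -3.15 1.745
v -3.207 -4.274 1.472
v -2.958 -3.377 2.094
v -3.015 -4.522 1.751
v -2.765 -3.625 2.374
v -2.646 -4.695 1.854
v -2.396 -3.799 2.477
v -2.243 -4.729 1.741
v -1.993 -3.832 2.363
v -1.679 -1.435 3.499
v -1.22 -1.263 4.23
v -2.561 -0.321 3.791
v -2.101 -0.149 4.522
v -0.459 -0.191 2.438
v 0.001 -0.019 3.169
v -1.34 0.923 2.73
v -0.881 1.095 3.461
v 1.411 3.53 -0.992
v 1.888 4.027 -0.82
v 1.789 2.91 -0.248
v 1.565 4.099 -0.596
v 1.192 3.99 -0.498
v 0.89 3.735 -0.556
v 0.752 3.415 -0.754
v 0.824 3.132 -1.026
v 1.083 2.975 -1.288
v 1.445 2.994 -1.456
v 1.797 3.183 -1.477
v 2.026 3.483 -1.344
v 2.06 3.798 -1.099
f 2 1 4
f 2 4 3
f 4 1 5
f 4 5 3
f 5 1 6
f 5 6 3
f 6 1 7
f 6 7 3
f 7 1 8
f 7 8 3
f 8 1 9
f 8 9 3
f 9 1 10
f 9 10 3
f 10 1 11
f 10 11 3
f 11 1 12
f 11 12 3
f 12 1 13
f 12 13 3
f 13 1 2
f 13 2 3
f 14 51 30
f 51 25 54
f 30 54 19
f 51 54 30
f 14 30 26
f 30 19 31
f 26 31 15
f 30 31 26
f 14 26 35
f 26 15 36
f 35 36 21
f 26 36 35
f 14 35 47
f 35 21 50
f 47 50 24
f 35 50 47
f 14 47 51
f 47 24 55
f 51 55 25
f 47 55 51
f 15 31 42
f 31 19 45
f 42 45 23
f 31 45 42
f 19 54 32
f 54 25 53
f 32 53 18
f 54 53 32
f 25 55 52
f 55 24 48
f 52 48 16
f 55 48 52
f 24 50 49
f 50 21 37
f 49 37 20
f 50 37 49
f 21 36 41
f 36 15 38
f 41 38 22
f 36 38 41
f 17 43 29
f 43 23 44
f 29 44 18
f 43 44 29
f 17 29 27
f 29 18 28
f 27 28 16
f 29 28 27
f 17 27 34
f 27 16 33
f 34 33 20
f 27 33 34
f 17 34 39
f 34 20 40
f 39 40 22
f 34 40 39
f 17 39 43
f 39 22 46
f 43 46 23
f 39 46 43
f 18 44 32
f 44 23 45
f 32 45 19
f 44 45 32
f 16 28 52
f 28 18 53
f 52 53 25
f 28 53 52
f 20 33 49
f 33 16 48
f 49 48 24
f 33 48 49
f 22 40 41
f 40 20 37
f 41 37 21
f 40 37 41
f 23 46 42
f 46 22 38
f 42 38 15
f 46 38 42
f 57 56 60
f 57 60 58
f 58 60 61
f 58 61 59
f 60 56 62
f 60 62 61
f 61 62 63
f 61 63 59
f 62 56 64
f 62 64 63
f 63 64 65
f 63 65 59
f 64 56 66
f 64 66 65
f 65 66 67
f 65 67 59
f 66 56 68
f 66 68 67
f 67 68 69
f 67 69 59
f 68 56 70
f 68 70 69
f 69 70 71
f 69 71 59
f 70 56 72
f 70 72 71
f 71 72 73
f 71 73 59
f 72 56 74
f 72 74 73
f 73 74 75
f 73 75 59
f 74 56 76
f 74 76 75
f 75 76 77
f 75 77 59
f 76 56 57
f 76 57 77
f 77 57 58
f 77 58 59
f 79 81 78
f 82 79 78
f 78 81 80
f 80 82 78
f 79 85 81
f 83 79 82
f 83 85 79
f 81 85 80
f 84 82 80
f 80 85 84
f 84 83 82
f 85 83 84
f 87 86 89
f 87 89 88
f 89 86 90
f 89 90 88
f 90 86 91
f 90 91 88
f 91 86 92
f 91 92 88
f 92 86 93
f 92 93 88
f 93 86 94
f 93 94 88
f 94 86 95
f 94 95 88
f 95 86 96
f 95 96 88
f 96 86 97
f 96 97 88
f 97 86 98
f 97 98 88
f 98 86 87
f 98 87 88



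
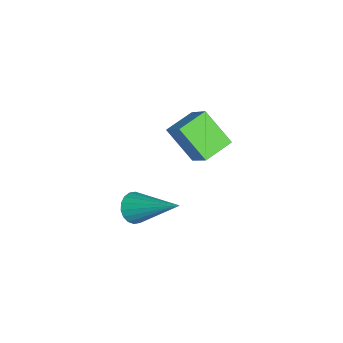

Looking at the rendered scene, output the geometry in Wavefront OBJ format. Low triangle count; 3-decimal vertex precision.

v 1.58 -1.087 -0.049
v 2.06 -1.395 -0.033
v 2.44 0.307 1.009
v 2.09 -1.255 -0.242
v 2.019 -1.082 -0.413
v 1.861 -0.909 -0.512
v 1.648 -0.772 -0.519
v 1.421 -0.698 -0.433
v 1.226 -0.7 -0.272
v 1.101 -0.779 -0.066
v 1.071 -0.919 0.144
v 1.142 -1.093 0.315
v 1.299 -1.265 0.414
v 1.513 -1.402 0.421
v 1.739 -1.477 0.335
v 1.935 -1.474 0.173
v 0.56 0.574 3.73
v 1.271 0.995 4.441
v 1.052 1.367 2.768
v 1.764 1.788 3.479
v 1.236 -0.148 3.481
v 1.948 0.273 4.192
v 1.729 0.645 2.519
v 2.44 1.066 3.23
f 2 1 4
f 2 4 3
f 4 1 5
f 4 5 3
f 5 1 6
f 5 6 3
f 6 1 7
f 6 7 3
f 7 1 8
f 7 8 3
f 8 1 9
f 8 9 3
f 9 1 10
f 9 10 3
f 10 1 11
f 10 11 3
f 11 1 12
f 11 12 3
f 12 1 13
f 12 13 3
f 13 1 14
f 13 14 3
f 14 1 15
f 14 15 3
f 15 1 16
f 15 16 3
f 16 1 2
f 16 2 3
f 18 20 17
f 21 18 17
f 17 20 19
f 19 21 17
f 18 24 20
f 22 18 21
f 22 24 18
f 20 24 19
f 23 21 19
f 19 24 23
f 23 22 21
f 24 22 23



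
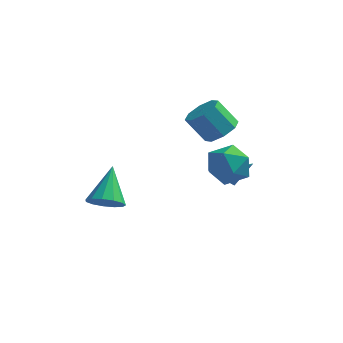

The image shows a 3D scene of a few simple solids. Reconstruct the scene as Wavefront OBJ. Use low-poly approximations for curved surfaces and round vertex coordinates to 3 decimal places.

v 1.611 -0.201 1.775
v 2.672 0.333 2.167
v 2.628 -1.133 0.293
v 3.689 -0.599 0.685
v 3.134 -1.476 1.385
v 2.506 -0.9 2.3
v 2.794 0.1 0.16
v 2.166 0.676 1.075
v 3.404 0.519 1.169
v 3.614 -0.455 1.926
v 1.686 -0.345 0.534
v 1.896 -1.319 1.291
v 2.012 2.218 -1.35
v 2.372 2.324 -1.881
v 3.168 2.602 -0.49
v 2.161 2.697 -1.763
v 1.88 2.846 -1.452
v 1.661 2.702 -1.093
v 1.607 2.331 -0.854
v 1.742 1.907 -0.847
v 2.003 1.629 -1.075
v 2.269 1.627 -1.431
v 2.415 1.901 -1.749
v -2.202 -4.409 0.32
v -1.657 -4.916 0.911
v -2.318 -2.811 1.8
v -1.324 -4.618 0.616
v -1.269 -4.254 0.228
v -1.51 -3.939 -0.131
v -1.971 -3.773 -0.347
v -2.505 -3.809 -0.351
v -2.943 -4.035 -0.142
v -3.145 -4.38 0.214
v -3.048 -4.733 0.604
v -2.682 -4.984 0.904
v -2.164 -5.052 1.018
v 1.825 1.574 2.231
v 2.542 1.976 2.783
v 1.532 1.968 4.1
v 0.815 1.566 3.549
v 2.104 2.498 2.451
v 1.095 2.49 3.768
v 1.503 2.478 1.99
v 0.494 2.471 3.307
v 1.09 1.929 1.67
v 0.081 1.922 2.988
v 1.108 1.172 1.68
v 0.098 1.164 2.997
v 1.545 0.65 2.012
v 0.536 0.642 3.329
v 2.146 0.669 2.473
v 1.137 0.662 3.79
v 2.559 1.218 2.792
v 1.55 1.211 4.11
f 1 12 6
f 1 6 2
f 1 2 8
f 1 8 11
f 1 11 12
f 2 6 10
f 6 12 5
f 12 11 3
f 11 8 7
f 8 2 9
f 4 10 5
f 4 5 3
f 4 3 7
f 4 7 9
f 4 9 10
f 5 10 6
f 3 5 12
f 7 3 11
f 9 7 8
f 10 9 2
f 14 13 16
f 14 16 15
f 16 13 17
f 16 17 15
f 17 13 18
f 17 18 15
f 18 13 19
f 18 19 15
f 19 13 20
f 19 20 15
f 20 13 21
f 20 21 15
f 21 13 22
f 21 22 15
f 22 13 23
f 22 23 15
f 23 13 14
f 23 14 15
f 25 24 27
f 25 27 26
f 27 24 28
f 27 28 26
f 28 24 29
f 28 29 26
f 29 24 30
f 29 30 26
f 30 24 31
f 30 31 26
f 31 24 32
f 31 32 26
f 32 24 33
f 32 33 26
f 33 24 34
f 33 34 26
f 34 24 35
f 34 35 26
f 35 24 36
f 35 36 26
f 36 24 25
f 36 25 26
f 38 37 41
f 38 41 39
f 39 41 42
f 39 42 40
f 41 37 43
f 41 43 42
f 42 43 44
f 42 44 40
f 43 37 45
f 43 45 44
f 44 45 46
f 44 46 40
f 45 37 47
f 45 47 46
f 46 47 48
f 46 48 40
f 47 37 49
f 47 49 48
f 48 49 50
f 48 50 40
f 49 37 51
f 49 51 50
f 50 51 52
f 50 52 40
f 51 37 53
f 51 53 52
f 52 53 54
f 52 54 40
f 53 37 38
f 53 38 54
f 54 38 39
f 54 39 40



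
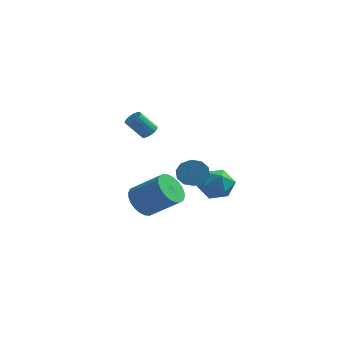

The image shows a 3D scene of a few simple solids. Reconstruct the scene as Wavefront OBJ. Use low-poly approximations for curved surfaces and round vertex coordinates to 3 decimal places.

v 3.008 1.482 -0.536
v 3.611 1.434 -1.09
v 4.054 0.39 -0.518
v 3.452 0.438 0.036
v 3.776 1.716 -0.703
v 4.219 0.672 -0.131
v 3.648 1.909 -0.252
v 4.091 0.865 0.32
v 3.276 1.938 0.091
v 3.719 0.894 0.662
v 2.801 1.794 0.194
v 3.244 0.75 0.765
v 2.406 1.53 0.018
v 2.849 0.486 0.59
v 2.241 1.248 -0.369
v 2.684 0.204 0.203
v 2.369 1.055 -0.82
v 2.812 0.011 -0.248
v 2.741 1.026 -1.162
v 3.184 -0.018 -0.591
v 3.216 1.17 -1.265
v 3.659 0.126 -0.694
v -0.338 3.256 -3.999
v 0.291 3.268 -4.827
v 1.947 3.256 -3.569
v 1.318 3.244 -2.741
v 0.242 3.665 -4.759
v 1.898 3.653 -3.501
v 0.105 4 -4.575
v 1.761 3.988 -3.317
v -0.1 4.221 -4.304
v 1.557 4.209 -3.046
v -0.341 4.296 -3.986
v 1.316 4.284 -2.728
v -0.581 4.212 -3.67
v 1.075 4.2 -2.412
v -0.785 3.983 -3.404
v 0.872 3.971 -2.146
v -0.92 3.643 -3.229
v 0.736 3.631 -1.971
v -0.967 3.244 -3.171
v 0.689 3.232 -1.913
v -0.918 2.847 -3.239
v 0.738 2.835 -1.981
v -0.781 2.512 -3.423
v 0.875 2.5 -2.165
v -0.577 2.291 -3.694
v 1.08 2.279 -2.436
v -0.336 2.216 -4.012
v 1.321 2.204 -2.754
v -0.095 2.3 -4.328
v 1.561 2.288 -3.07
v 0.108 2.529 -4.594
v 1.765 2.517 -3.336
v 0.244 2.869 -4.769
v 1.9 2.857 -3.511
v 4.187 3.674 -2.035
v 4.861 2.986 -1.589
v 2.939 2.494 -1.971
v 3.613 1.806 -1.525
v 3.288 2.657 -0.981
v 4.059 3.387 -1.021
v 3.741 2.093 -2.539
v 4.512 2.823 -2.579
v 4.586 2.008 -1.901
v 4.305 2.357 -0.938
v 3.495 3.123 -2.622
v 3.214 3.472 -1.659
v 0.987 0.868 2.331
v 1.411 0.817 2.628
v 0.657 0.481 3.646
v 0.233 0.532 3.349
v 1.353 1.039 2.659
v 0.599 0.703 3.676
v 1.222 1.227 2.625
v 0.469 0.891 3.642
v 1.045 1.344 2.532
v 0.292 1.008 3.55
v 0.857 1.367 2.4
v 0.103 1.03 3.417
v 0.694 1.291 2.254
v -0.06 0.954 3.272
v 0.589 1.131 2.124
v -0.165 0.795 3.141
v 0.563 0.919 2.034
v -0.191 0.583 3.052
v 0.621 0.697 2.004
v -0.133 0.361 3.021
v 0.751 0.509 2.038
v -0.002 0.173 3.055
v 0.928 0.392 2.13
v 0.175 0.056 3.148
v 1.117 0.37 2.263
v 0.363 0.033 3.28
v 1.28 0.446 2.408
v 0.526 0.109 3.426
v 1.385 0.605 2.539
v 0.631 0.269 3.556
f 2 1 5
f 2 5 3
f 3 5 6
f 3 6 4
f 5 1 7
f 5 7 6
f 6 7 8
f 6 8 4
f 7 1 9
f 7 9 8
f 8 9 10
f 8 10 4
f 9 1 11
f 9 11 10
f 10 11 12
f 10 12 4
f 11 1 13
f 11 13 12
f 12 13 14
f 12 14 4
f 13 1 15
f 13 15 14
f 14 15 16
f 14 16 4
f 15 1 17
f 15 17 16
f 16 17 18
f 16 18 4
f 17 1 19
f 17 19 18
f 18 19 20
f 18 20 4
f 19 1 21
f 19 21 20
f 20 21 22
f 20 22 4
f 21 1 2
f 21 2 22
f 22 2 3
f 22 3 4
f 24 23 27
f 24 27 25
f 25 27 28
f 25 28 26
f 27 23 29
f 27 29 28
f 28 29 30
f 28 30 26
f 29 23 31
f 29 31 30
f 30 31 32
f 30 32 26
f 31 23 33
f 31 33 32
f 32 33 34
f 32 34 26
f 33 23 35
f 33 35 34
f 34 35 36
f 34 36 26
f 35 23 37
f 35 37 36
f 36 37 38
f 36 38 26
f 37 23 39
f 37 39 38
f 38 39 40
f 38 40 26
f 39 23 41
f 39 41 40
f 40 41 42
f 40 42 26
f 41 23 43
f 41 43 42
f 42 43 44
f 42 44 26
f 43 23 45
f 43 45 44
f 44 45 46
f 44 46 26
f 45 23 47
f 45 47 46
f 46 47 48
f 46 48 26
f 47 23 49
f 47 49 48
f 48 49 50
f 48 50 26
f 49 23 51
f 49 51 50
f 50 51 52
f 50 52 26
f 51 23 53
f 51 53 52
f 52 53 54
f 52 54 26
f 53 23 55
f 53 55 54
f 54 55 56
f 54 56 26
f 55 23 24
f 55 24 56
f 56 24 25
f 56 25 26
f 57 68 62
f 57 62 58
f 57 58 64
f 57 64 67
f 57 67 68
f 58 62 66
f 62 68 61
f 68 67 59
f 67 64 63
f 64 58 65
f 60 66 61
f 60 61 59
f 60 59 63
f 60 63 65
f 60 65 66
f 61 66 62
f 59 61 68
f 63 59 67
f 65 63 64
f 66 65 58
f 70 69 73
f 70 73 71
f 71 73 74
f 71 74 72
f 73 69 75
f 73 75 74
f 74 75 76
f 74 76 72
f 75 69 77
f 75 77 76
f 76 77 78
f 76 78 72
f 77 69 79
f 77 79 78
f 78 79 80
f 78 80 72
f 79 69 81
f 79 81 80
f 80 81 82
f 80 82 72
f 81 69 83
f 81 83 82
f 82 83 84
f 82 84 72
f 83 69 85
f 83 85 84
f 84 85 86
f 84 86 72
f 85 69 87
f 85 87 86
f 86 87 88
f 86 88 72
f 87 69 89
f 87 89 88
f 88 89 90
f 88 90 72
f 89 69 91
f 89 91 90
f 90 91 92
f 90 92 72
f 91 69 93
f 91 93 92
f 92 93 94
f 92 94 72
f 93 69 95
f 93 95 94
f 94 95 96
f 94 96 72
f 95 69 97
f 95 97 96
f 96 97 98
f 96 98 72
f 97 69 70
f 97 70 98
f 98 70 71
f 98 71 72



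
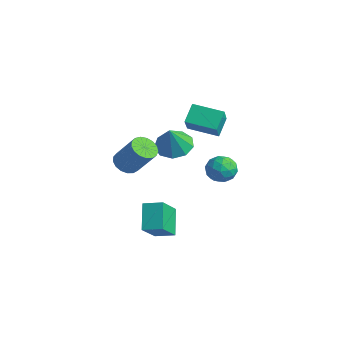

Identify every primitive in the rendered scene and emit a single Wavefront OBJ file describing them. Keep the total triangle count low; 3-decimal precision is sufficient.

v 0.554 -0.057 0.843
v 1.291 -0.672 0.371
v 1.026 -0.683 2.397
v 1.581 -0.022 0.545
v 1.39 0.611 0.859
v 0.808 0.932 1.165
v 0.107 0.79 1.321
v -0.385 0.252 1.253
v -0.437 -0.43 0.994
v -0.026 -0.938 0.664
v 0.657 -1.033 0.418
v -0.618 1.447 1.497
v -1.083 2.284 2.376
v -1.533 2.273 0.227
v -1.998 3.11 1.106
v 0.798 2.55 1.194
v 0.333 3.387 2.073
v -0.117 3.376 -0.076
v -0.582 4.213 0.803
v 1.393 -3.63 1.201
v 2.005 -3.977 0.865
v 3.099 -3.557 2.423
v 2.487 -3.21 2.759
v 2.03 -3.622 0.751
v 3.125 -3.202 2.309
v 1.909 -3.269 0.741
v 3.004 -2.849 2.299
v 1.67 -2.999 0.836
v 2.765 -2.579 2.394
v 1.367 -2.873 1.015
v 2.462 -2.453 2.573
v 1.07 -2.921 1.236
v 2.165 -2.5 2.794
v 0.847 -3.131 1.449
v 1.942 -2.711 3.007
v 0.749 -3.455 1.606
v 1.844 -3.035 3.164
v 0.799 -3.82 1.67
v 1.893 -3.4 3.228
v 0.984 -4.141 1.626
v 2.079 -3.721 3.184
v 1.263 -4.345 1.485
v 2.358 -3.925 3.043
v 1.572 -4.385 1.279
v 2.666 -3.965 2.837
v 1.839 -4.253 1.055
v 2.934 -3.832 2.613
v -0.832 4.157 -3.154
v 0.097 4.342 -3.295
v -0.457 2.878 -2.365
v 0.472 3.063 -2.506
v -0.046 3.625 -1.93
v -0.278 4.415 -2.417
v -0.082 2.805 -3.243
v -0.314 3.595 -3.73
v 0.56 3.506 -3.35
v 0.582 4.013 -2.539
v -0.942 3.207 -3.121
v -0.92 3.714 -2.31
v -0.4 4.361 -3.294
v 0.04 2.859 -2.366
v -0.264 3.189 -2.028
v 0.282 3.298 -2.111
v -0.621 4.405 -2.778
v -0.075 4.513 -2.861
v -0.159 4.092 -2.058
v -0.285 2.707 -2.799
v 0.261 2.815 -2.882
v -0.642 3.922 -3.549
v -0.096 4.031 -3.632
v -0.201 3.128 -3.602
v 0.417 3.979 -3.409
v 0.638 3.228 -2.945
v 0.312 3.076 -3.378
v 0.176 3.54 -3.665
v 0.43 4.277 -2.932
v 0.651 3.526 -2.468
v 0.346 3.856 -2.13
v 0.21 4.32 -2.416
v 0.703 3.786 -2.964
v -1.011 3.694 -3.192
v -0.79 2.943 -2.728
v -0.57 2.9 -3.244
v -0.706 3.364 -3.53
v -0.998 3.992 -2.715
v -0.777 3.241 -2.251
v -0.536 3.68 -1.995
v -0.672 4.144 -2.282
v -1.063 3.434 -2.696
v 1.5 -1.956 -5.11
v 2.157 -3.228 -3.713
v 0.466 -1.199 -3.934
v 1.123 -2.47 -2.537
v 2.337 -1.23 -4.843
v 2.994 -2.501 -3.446
v 1.303 -0.472 -3.667
v 1.96 -1.744 -2.27
f 2 1 4
f 2 4 3
f 4 1 5
f 4 5 3
f 5 1 6
f 5 6 3
f 6 1 7
f 6 7 3
f 7 1 8
f 7 8 3
f 8 1 9
f 8 9 3
f 9 1 10
f 9 10 3
f 10 1 11
f 10 11 3
f 11 1 2
f 11 2 3
f 13 15 12
f 16 13 12
f 12 15 14
f 14 16 12
f 13 19 15
f 17 13 16
f 17 19 13
f 15 19 14
f 18 16 14
f 14 19 18
f 18 17 16
f 19 17 18
f 21 20 24
f 21 24 22
f 22 24 25
f 22 25 23
f 24 20 26
f 24 26 25
f 25 26 27
f 25 27 23
f 26 20 28
f 26 28 27
f 27 28 29
f 27 29 23
f 28 20 30
f 28 30 29
f 29 30 31
f 29 31 23
f 30 20 32
f 30 32 31
f 31 32 33
f 31 33 23
f 32 20 34
f 32 34 33
f 33 34 35
f 33 35 23
f 34 20 36
f 34 36 35
f 35 36 37
f 35 37 23
f 36 20 38
f 36 38 37
f 37 38 39
f 37 39 23
f 38 20 40
f 38 40 39
f 39 40 41
f 39 41 23
f 40 20 42
f 40 42 41
f 41 42 43
f 41 43 23
f 42 20 44
f 42 44 43
f 43 44 45
f 43 45 23
f 44 20 46
f 44 46 45
f 45 46 47
f 45 47 23
f 46 20 21
f 46 21 47
f 47 21 22
f 47 22 23
f 48 85 64
f 85 59 88
f 64 88 53
f 85 88 64
f 48 64 60
f 64 53 65
f 60 65 49
f 64 65 60
f 48 60 69
f 60 49 70
f 69 70 55
f 60 70 69
f 48 69 81
f 69 55 84
f 81 84 58
f 69 84 81
f 48 81 85
f 81 58 89
f 85 89 59
f 81 89 85
f 49 65 76
f 65 53 79
f 76 79 57
f 65 79 76
f 53 88 66
f 88 59 87
f 66 87 52
f 88 87 66
f 59 89 86
f 89 58 82
f 86 82 50
f 89 82 86
f 58 84 83
f 84 55 71
f 83 71 54
f 84 71 83
f 55 70 75
f 70 49 72
f 75 72 56
f 70 72 75
f 51 77 63
f 77 57 78
f 63 78 52
f 77 78 63
f 51 63 61
f 63 52 62
f 61 62 50
f 63 62 61
f 51 61 68
f 61 50 67
f 68 67 54
f 61 67 68
f 51 68 73
f 68 54 74
f 73 74 56
f 68 74 73
f 51 73 77
f 73 56 80
f 77 80 57
f 73 80 77
f 52 78 66
f 78 57 79
f 66 79 53
f 78 79 66
f 50 62 86
f 62 52 87
f 86 87 59
f 62 87 86
f 54 67 83
f 67 50 82
f 83 82 58
f 67 82 83
f 56 74 75
f 74 54 71
f 75 71 55
f 74 71 75
f 57 80 76
f 80 56 72
f 76 72 49
f 80 72 76
f 91 93 90
f 94 91 90
f 90 93 92
f 92 94 90
f 91 97 93
f 95 91 94
f 95 97 91
f 93 97 92
f 96 94 92
f 92 97 96
f 96 95 94
f 97 95 96



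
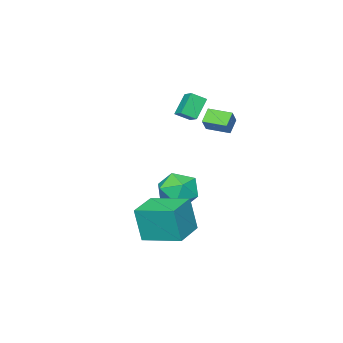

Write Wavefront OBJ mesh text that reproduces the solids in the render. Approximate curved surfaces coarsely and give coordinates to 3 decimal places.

v -3.151 0.226 0.942
v -4.023 0.128 2.033
v -2.818 0.959 1.274
v -3.69 0.861 2.365
v -2.53 -0.261 1.395
v -3.402 -0.359 2.486
v -2.197 0.472 1.727
v -3.069 0.374 2.818
v 1.916 2.728 -4.043
v 2.127 2.441 -2.147
v 1.343 4.684 -3.684
v 1.554 4.397 -1.787
v 3.606 3.243 -4.153
v 3.817 2.956 -2.256
v 3.033 5.199 -3.793
v 3.244 4.912 -1.897
v -0.8 3.314 1.767
v -1.422 3.143 2.394
v -1.229 4.461 1.653
v -1.851 4.29 2.281
v -0.149 3.63 2.499
v -0.771 3.459 3.127
v -0.578 4.777 2.386
v -1.2 4.606 3.013
v -3.22 0.529 -3.018
v -2.014 0.77 -3.035
v -2.986 -0.75 -4.525
v -1.78 -0.509 -4.542
v -2.271 -1.123 -3.596
v -2.416 -0.332 -2.664
v -2.584 0.352 -4.896
v -2.729 1.143 -3.964
v -1.621 0.66 -4.196
v -1.427 -0.251 -3.392
v -3.573 0.271 -4.168
v -3.379 -0.64 -3.364
f 2 4 1
f 5 2 1
f 1 4 3
f 3 5 1
f 2 8 4
f 6 2 5
f 6 8 2
f 4 8 3
f 7 5 3
f 3 8 7
f 7 6 5
f 8 6 7
f 10 12 9
f 13 10 9
f 9 12 11
f 11 13 9
f 10 16 12
f 14 10 13
f 14 16 10
f 12 16 11
f 15 13 11
f 11 16 15
f 15 14 13
f 16 14 15
f 18 20 17
f 21 18 17
f 17 20 19
f 19 21 17
f 18 24 20
f 22 18 21
f 22 24 18
f 20 24 19
f 23 21 19
f 19 24 23
f 23 22 21
f 24 22 23
f 25 36 30
f 25 30 26
f 25 26 32
f 25 32 35
f 25 35 36
f 26 30 34
f 30 36 29
f 36 35 27
f 35 32 31
f 32 26 33
f 28 34 29
f 28 29 27
f 28 27 31
f 28 31 33
f 28 33 34
f 29 34 30
f 27 29 36
f 31 27 35
f 33 31 32
f 34 33 26



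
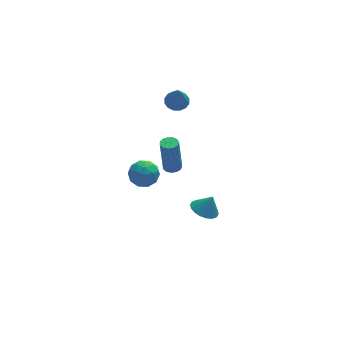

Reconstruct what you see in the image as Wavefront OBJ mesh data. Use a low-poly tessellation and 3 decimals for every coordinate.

v -2.879 3.634 -4.341
v -2.342 3.519 -3.569
v -3.678 2.381 -3.971
v -3.141 2.266 -3.199
v -3.745 2.993 -3.253
v -3.251 3.768 -3.481
v -2.769 2.132 -4.059
v -2.275 2.907 -4.287
v -2.275 2.592 -3.395
v -2.878 3.124 -2.897
v -3.142 2.776 -4.643
v -3.745 3.308 -4.145
v -2.54 3.686 -3.987
v -3.48 2.214 -3.553
v -3.835 2.641 -3.584
v -3.519 2.574 -3.131
v -3.075 3.832 -3.936
v -2.759 3.765 -3.482
v -3.584 3.456 -3.296
v -3.261 2.135 -4.058
v -2.945 2.068 -3.604
v -2.501 3.326 -4.409
v -2.185 3.259 -3.956
v -2.436 2.444 -4.244
v -2.185 3.074 -3.432
v -2.655 2.338 -3.214
v -2.436 2.259 -3.719
v -2.146 2.714 -3.854
v -2.54 3.387 -3.139
v -3.01 2.65 -2.921
v -3.365 3.077 -2.953
v -3.074 3.533 -3.087
v -2.5 2.841 -3.036
v -3.01 3.25 -4.619
v -3.48 2.513 -4.401
v -2.946 2.367 -4.453
v -2.655 2.823 -4.587
v -3.365 3.562 -4.326
v -3.835 2.826 -4.108
v -3.874 3.186 -3.686
v -3.584 3.641 -3.821
v -3.52 3.059 -4.504
v -1.508 -3.436 -1.18
v -1.035 -4.068 -1.401
v -1.052 -3.444 -0.18
v -0.832 -3.779 -1.492
v -0.762 -3.422 -1.521
v -0.841 -3.067 -1.482
v -1.051 -2.786 -1.384
v -1.353 -2.633 -1.245
v -1.685 -2.64 -1.093
v -1.982 -2.804 -0.959
v -2.185 -3.093 -0.869
v -2.254 -3.45 -0.84
v -2.176 -3.805 -0.879
v -1.965 -4.086 -0.977
v -1.664 -4.238 -1.116
v -1.332 -4.232 -1.267
v -1.984 0.791 -1.366
v -1.638 0.392 -1.323
v -1.79 0.489 0.809
v -2.136 0.889 0.766
v -1.477 0.643 -1.323
v -1.629 0.741 0.809
v -1.477 0.942 -1.337
v -1.629 1.039 0.796
v -1.637 1.192 -1.36
v -1.79 1.29 0.773
v -1.908 1.316 -1.385
v -2.06 1.413 0.748
v -2.203 1.272 -1.404
v -2.355 1.37 0.729
v -2.428 1.077 -1.411
v -2.581 1.174 0.721
v -2.513 0.79 -1.404
v -2.665 0.887 0.729
v -2.429 0.504 -1.385
v -2.581 0.601 0.748
v -2.204 0.309 -1.36
v -2.356 0.406 0.772
v -1.909 0.268 -1.337
v -2.061 0.365 0.795
v -0.676 4.24 1.086
v -0.335 3.66 0.858
v -0.844 3.48 2.774
v -0.071 3.882 0.984
v 0.031 4.2 1.138
v -0.056 4.529 1.277
v -0.309 4.78 1.365
v -0.661 4.887 1.378
v -1.016 4.82 1.313
v -1.281 4.598 1.187
v -1.383 4.28 1.033
v -1.296 3.952 0.894
v -1.042 3.7 0.806
v -0.691 3.594 0.793
f 1 38 17
f 38 12 41
f 17 41 6
f 38 41 17
f 1 17 13
f 17 6 18
f 13 18 2
f 17 18 13
f 1 13 22
f 13 2 23
f 22 23 8
f 13 23 22
f 1 22 34
f 22 8 37
f 34 37 11
f 22 37 34
f 1 34 38
f 34 11 42
f 38 42 12
f 34 42 38
f 2 18 29
f 18 6 32
f 29 32 10
f 18 32 29
f 6 41 19
f 41 12 40
f 19 40 5
f 41 40 19
f 12 42 39
f 42 11 35
f 39 35 3
f 42 35 39
f 11 37 36
f 37 8 24
f 36 24 7
f 37 24 36
f 8 23 28
f 23 2 25
f 28 25 9
f 23 25 28
f 4 30 16
f 30 10 31
f 16 31 5
f 30 31 16
f 4 16 14
f 16 5 15
f 14 15 3
f 16 15 14
f 4 14 21
f 14 3 20
f 21 20 7
f 14 20 21
f 4 21 26
f 21 7 27
f 26 27 9
f 21 27 26
f 4 26 30
f 26 9 33
f 30 33 10
f 26 33 30
f 5 31 19
f 31 10 32
f 19 32 6
f 31 32 19
f 3 15 39
f 15 5 40
f 39 40 12
f 15 40 39
f 7 20 36
f 20 3 35
f 36 35 11
f 20 35 36
f 9 27 28
f 27 7 24
f 28 24 8
f 27 24 28
f 10 33 29
f 33 9 25
f 29 25 2
f 33 25 29
f 44 43 46
f 44 46 45
f 46 43 47
f 46 47 45
f 47 43 48
f 47 48 45
f 48 43 49
f 48 49 45
f 49 43 50
f 49 50 45
f 50 43 51
f 50 51 45
f 51 43 52
f 51 52 45
f 52 43 53
f 52 53 45
f 53 43 54
f 53 54 45
f 54 43 55
f 54 55 45
f 55 43 56
f 55 56 45
f 56 43 57
f 56 57 45
f 57 43 58
f 57 58 45
f 58 43 44
f 58 44 45
f 60 59 63
f 60 63 61
f 61 63 64
f 61 64 62
f 63 59 65
f 63 65 64
f 64 65 66
f 64 66 62
f 65 59 67
f 65 67 66
f 66 67 68
f 66 68 62
f 67 59 69
f 67 69 68
f 68 69 70
f 68 70 62
f 69 59 71
f 69 71 70
f 70 71 72
f 70 72 62
f 71 59 73
f 71 73 72
f 72 73 74
f 72 74 62
f 73 59 75
f 73 75 74
f 74 75 76
f 74 76 62
f 75 59 77
f 75 77 76
f 76 77 78
f 76 78 62
f 77 59 79
f 77 79 78
f 78 79 80
f 78 80 62
f 79 59 81
f 79 81 80
f 80 81 82
f 80 82 62
f 81 59 60
f 81 60 82
f 82 60 61
f 82 61 62
f 84 83 86
f 84 86 85
f 86 83 87
f 86 87 85
f 87 83 88
f 87 88 85
f 88 83 89
f 88 89 85
f 89 83 90
f 89 90 85
f 90 83 91
f 90 91 85
f 91 83 92
f 91 92 85
f 92 83 93
f 92 93 85
f 93 83 94
f 93 94 85
f 94 83 95
f 94 95 85
f 95 83 96
f 95 96 85
f 96 83 84
f 96 84 85



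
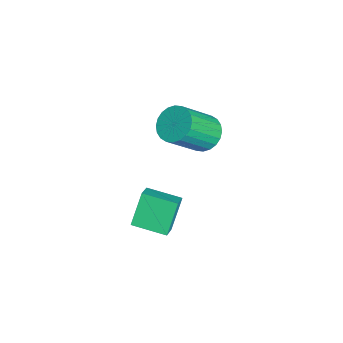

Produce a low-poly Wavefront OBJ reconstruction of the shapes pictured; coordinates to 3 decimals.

v -2.973 2.362 2.061
v -2.457 2.082 1.562
v -1.771 0.998 2.881
v -2.287 1.278 3.379
v -2.307 2.316 1.676
v -1.621 1.232 2.995
v -2.259 2.557 1.849
v -1.573 1.473 3.168
v -2.319 2.768 2.054
v -1.633 1.684 3.373
v -2.479 2.918 2.26
v -1.793 1.834 3.579
v -2.714 2.983 2.436
v -2.028 1.898 3.755
v -2.988 2.953 2.554
v -2.302 1.869 3.873
v -3.261 2.833 2.597
v -2.574 1.749 3.916
v -3.489 2.642 2.559
v -2.803 1.558 3.878
v -3.639 2.408 2.445
v -2.953 1.324 3.764
v -3.687 2.167 2.272
v -3.001 1.083 3.591
v -3.627 1.956 2.067
v -2.941 0.872 3.386
v -3.467 1.806 1.861
v -2.781 0.722 3.18
v -3.232 1.742 1.685
v -2.546 0.657 3.004
v -2.958 1.771 1.567
v -2.272 0.687 2.886
v -2.686 1.891 1.524
v -1.999 0.807 2.843
v -1.726 -0.108 -1.837
v -2.429 0.298 -0.673
v -1.301 1.17 -2.027
v -2.004 1.576 -0.862
v -0.996 -0.276 -1.338
v -1.699 0.13 -0.173
v -0.571 1.002 -1.527
v -1.274 1.408 -0.363
f 2 1 5
f 2 5 3
f 3 5 6
f 3 6 4
f 5 1 7
f 5 7 6
f 6 7 8
f 6 8 4
f 7 1 9
f 7 9 8
f 8 9 10
f 8 10 4
f 9 1 11
f 9 11 10
f 10 11 12
f 10 12 4
f 11 1 13
f 11 13 12
f 12 13 14
f 12 14 4
f 13 1 15
f 13 15 14
f 14 15 16
f 14 16 4
f 15 1 17
f 15 17 16
f 16 17 18
f 16 18 4
f 17 1 19
f 17 19 18
f 18 19 20
f 18 20 4
f 19 1 21
f 19 21 20
f 20 21 22
f 20 22 4
f 21 1 23
f 21 23 22
f 22 23 24
f 22 24 4
f 23 1 25
f 23 25 24
f 24 25 26
f 24 26 4
f 25 1 27
f 25 27 26
f 26 27 28
f 26 28 4
f 27 1 29
f 27 29 28
f 28 29 30
f 28 30 4
f 29 1 31
f 29 31 30
f 30 31 32
f 30 32 4
f 31 1 33
f 31 33 32
f 32 33 34
f 32 34 4
f 33 1 2
f 33 2 34
f 34 2 3
f 34 3 4
f 36 38 35
f 39 36 35
f 35 38 37
f 37 39 35
f 36 42 38
f 40 36 39
f 40 42 36
f 38 42 37
f 41 39 37
f 37 42 41
f 41 40 39
f 42 40 41



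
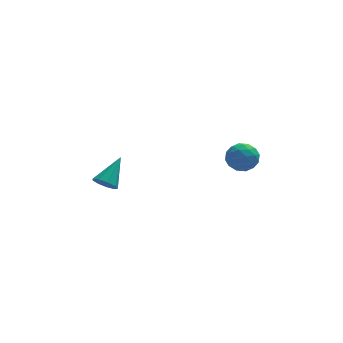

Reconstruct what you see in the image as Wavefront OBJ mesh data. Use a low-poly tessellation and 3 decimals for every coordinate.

v -3.261 -0.413 -0.349
v -2.762 -0.293 -0.868
v -2.299 0.753 0.849
v -3.128 0.045 -0.902
v -3.557 0.168 -0.677
v -3.847 0.019 -0.299
v -3.863 -0.332 0.055
v -3.598 -0.721 0.221
v -3.175 -0.966 0.119
v -2.792 -0.953 -0.201
v -2.629 -0.687 -0.591
v 3.657 0.117 0.148
v 4.066 0.63 0.845
v 3.734 -1.15 1.035
v 4.143 -0.637 1.732
v 3.225 -0.49 1.506
v 3.177 0.293 0.958
v 4.623 -0.813 0.922
v 4.575 -0.03 0.374
v 4.663 0.055 1.323
v 3.8 0.255 1.684
v 4 -0.775 0.196
v 3.137 -0.575 0.557
v 3.854 0.484 0.419
v 3.946 -1.004 1.461
v 3.406 -0.918 1.329
v 3.647 -0.616 1.738
v 3.332 0.287 0.485
v 3.573 0.588 0.894
v 3.079 -0.07 1.283
v 4.227 -1.108 0.986
v 4.468 -0.807 1.395
v 4.153 0.096 0.142
v 4.394 0.398 0.551
v 4.721 -0.45 0.597
v 4.446 0.448 1.109
v 4.492 -0.296 1.63
v 4.773 -0.4 1.155
v 4.745 0.06 0.832
v 3.939 0.565 1.321
v 3.984 -0.179 1.842
v 3.444 -0.092 1.71
v 3.416 0.368 1.387
v 4.289 0.228 1.602
v 3.816 -0.341 0.038
v 3.861 -1.085 0.559
v 4.384 -0.888 0.493
v 4.356 -0.428 0.17
v 3.308 -0.224 0.25
v 3.354 -0.968 0.771
v 3.055 -0.58 1.048
v 3.027 -0.12 0.725
v 3.511 -0.748 0.278
f 2 1 4
f 2 4 3
f 4 1 5
f 4 5 3
f 5 1 6
f 5 6 3
f 6 1 7
f 6 7 3
f 7 1 8
f 7 8 3
f 8 1 9
f 8 9 3
f 9 1 10
f 9 10 3
f 10 1 11
f 10 11 3
f 11 1 2
f 11 2 3
f 12 49 28
f 49 23 52
f 28 52 17
f 49 52 28
f 12 28 24
f 28 17 29
f 24 29 13
f 28 29 24
f 12 24 33
f 24 13 34
f 33 34 19
f 24 34 33
f 12 33 45
f 33 19 48
f 45 48 22
f 33 48 45
f 12 45 49
f 45 22 53
f 49 53 23
f 45 53 49
f 13 29 40
f 29 17 43
f 40 43 21
f 29 43 40
f 17 52 30
f 52 23 51
f 30 51 16
f 52 51 30
f 23 53 50
f 53 22 46
f 50 46 14
f 53 46 50
f 22 48 47
f 48 19 35
f 47 35 18
f 48 35 47
f 19 34 39
f 34 13 36
f 39 36 20
f 34 36 39
f 15 41 27
f 41 21 42
f 27 42 16
f 41 42 27
f 15 27 25
f 27 16 26
f 25 26 14
f 27 26 25
f 15 25 32
f 25 14 31
f 32 31 18
f 25 31 32
f 15 32 37
f 32 18 38
f 37 38 20
f 32 38 37
f 15 37 41
f 37 20 44
f 41 44 21
f 37 44 41
f 16 42 30
f 42 21 43
f 30 43 17
f 42 43 30
f 14 26 50
f 26 16 51
f 50 51 23
f 26 51 50
f 18 31 47
f 31 14 46
f 47 46 22
f 31 46 47
f 20 38 39
f 38 18 35
f 39 35 19
f 38 35 39
f 21 44 40
f 44 20 36
f 40 36 13
f 44 36 40



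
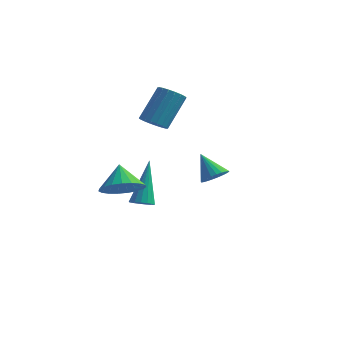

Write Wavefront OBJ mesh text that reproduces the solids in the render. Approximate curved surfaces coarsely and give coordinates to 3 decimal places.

v -1.882 -0.019 -4.177
v -1.479 0.281 -4.31
v -2.078 1.079 -2.303
v -1.676 0.402 -4.402
v -1.921 0.427 -4.442
v -2.156 0.349 -4.421
v -2.329 0.188 -4.344
v -2.4 -0.022 -4.229
v -2.351 -0.23 -4.102
v -2.196 -0.39 -3.992
v -1.968 -0.465 -3.924
v -1.721 -0.438 -3.914
v -1.511 -0.314 -3.965
v -1.386 -0.123 -4.064
v -1.374 0.092 -4.188
v -0.965 -3.496 -1.661
v -0.383 -3.887 -1.096
v -1.415 -2.864 -0.759
v -0.191 -3.587 -1.211
v -0.132 -3.272 -1.403
v -0.218 -2.995 -1.64
v -0.433 -2.804 -1.88
v -0.739 -2.734 -2.083
v -1.085 -2.795 -2.212
v -1.41 -2.978 -2.247
v -1.658 -3.25 -2.18
v -1.786 -3.564 -2.023
v -1.772 -3.867 -1.804
v -1.619 -4.106 -1.56
v -1.352 -4.239 -1.333
v -1.019 -4.244 -1.163
v -0.676 -4.12 -1.08
v -1.668 0.599 0.005
v -1.135 0.296 0.096
v -0.8 1.297 1.467
v -1.332 1.601 1.375
v -1.06 0.501 -0.072
v -0.725 1.502 1.298
v -1.106 0.726 -0.225
v -0.771 1.727 1.145
v -1.263 0.926 -0.333
v -0.928 1.927 1.038
v -1.5 1.061 -0.374
v -1.165 2.062 0.997
v -1.77 1.105 -0.339
v -1.435 2.106 1.031
v -2.02 1.048 -0.237
v -1.685 2.05 1.134
v -2.2 0.903 -0.087
v -1.865 1.904 1.284
v -2.275 0.698 0.082
v -1.94 1.699 1.452
v -2.229 0.473 0.235
v -1.894 1.474 1.605
v -2.072 0.273 0.342
v -1.737 1.274 1.713
v -1.835 0.138 0.383
v -1.5 1.139 1.754
v -1.565 0.094 0.349
v -1.23 1.095 1.719
v -1.315 0.15 0.246
v -0.98 1.152 1.617
v 2.107 -1.996 -1.075
v 2.351 -2.412 -0.735
v 1.373 -1.684 -0.165
v 2.486 -2.231 -0.688
v 2.563 -2.015 -0.7
v 2.571 -1.795 -0.769
v 2.508 -1.606 -0.885
v 2.384 -1.476 -1.029
v 2.218 -1.426 -1.18
v 2.035 -1.462 -1.316
v 1.863 -1.579 -1.414
v 1.729 -1.76 -1.461
v 1.652 -1.977 -1.449
v 1.644 -2.196 -1.38
v 1.707 -2.385 -1.265
v 1.831 -2.515 -1.121
v 1.997 -2.565 -0.969
v 2.179 -2.529 -0.834
f 2 1 4
f 2 4 3
f 4 1 5
f 4 5 3
f 5 1 6
f 5 6 3
f 6 1 7
f 6 7 3
f 7 1 8
f 7 8 3
f 8 1 9
f 8 9 3
f 9 1 10
f 9 10 3
f 10 1 11
f 10 11 3
f 11 1 12
f 11 12 3
f 12 1 13
f 12 13 3
f 13 1 14
f 13 14 3
f 14 1 15
f 14 15 3
f 15 1 2
f 15 2 3
f 17 16 19
f 17 19 18
f 19 16 20
f 19 20 18
f 20 16 21
f 20 21 18
f 21 16 22
f 21 22 18
f 22 16 23
f 22 23 18
f 23 16 24
f 23 24 18
f 24 16 25
f 24 25 18
f 25 16 26
f 25 26 18
f 26 16 27
f 26 27 18
f 27 16 28
f 27 28 18
f 28 16 29
f 28 29 18
f 29 16 30
f 29 30 18
f 30 16 31
f 30 31 18
f 31 16 32
f 31 32 18
f 32 16 17
f 32 17 18
f 34 33 37
f 34 37 35
f 35 37 38
f 35 38 36
f 37 33 39
f 37 39 38
f 38 39 40
f 38 40 36
f 39 33 41
f 39 41 40
f 40 41 42
f 40 42 36
f 41 33 43
f 41 43 42
f 42 43 44
f 42 44 36
f 43 33 45
f 43 45 44
f 44 45 46
f 44 46 36
f 45 33 47
f 45 47 46
f 46 47 48
f 46 48 36
f 47 33 49
f 47 49 48
f 48 49 50
f 48 50 36
f 49 33 51
f 49 51 50
f 50 51 52
f 50 52 36
f 51 33 53
f 51 53 52
f 52 53 54
f 52 54 36
f 53 33 55
f 53 55 54
f 54 55 56
f 54 56 36
f 55 33 57
f 55 57 56
f 56 57 58
f 56 58 36
f 57 33 59
f 57 59 58
f 58 59 60
f 58 60 36
f 59 33 61
f 59 61 60
f 60 61 62
f 60 62 36
f 61 33 34
f 61 34 62
f 62 34 35
f 62 35 36
f 64 63 66
f 64 66 65
f 66 63 67
f 66 67 65
f 67 63 68
f 67 68 65
f 68 63 69
f 68 69 65
f 69 63 70
f 69 70 65
f 70 63 71
f 70 71 65
f 71 63 72
f 71 72 65
f 72 63 73
f 72 73 65
f 73 63 74
f 73 74 65
f 74 63 75
f 74 75 65
f 75 63 76
f 75 76 65
f 76 63 77
f 76 77 65
f 77 63 78
f 77 78 65
f 78 63 79
f 78 79 65
f 79 63 80
f 79 80 65
f 80 63 64
f 80 64 65

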